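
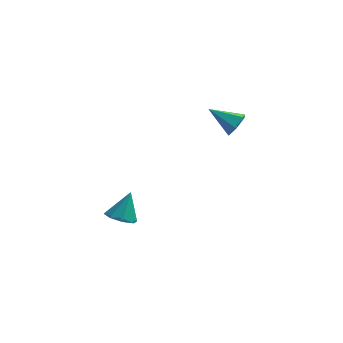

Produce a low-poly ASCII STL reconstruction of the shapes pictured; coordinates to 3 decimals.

solid 
facet normal 0.847 -0.145 -0.512
outer loop
vertex -0.201 1.173 1.001
vertex -0.478 1.252 0.52
vertex -0.244 1.687 0.784
endloop
endfacet
facet normal 0.174 0.395 0.902
outer loop
vertex -0.201 1.173 1.001
vertex -0.244 1.687 0.784
vertex -1.502 1.428 1.14
endloop
endfacet
facet normal 0.847 -0.145 -0.511
outer loop
vertex -0.244 1.687 0.784
vertex -0.478 1.252 0.52
vertex -0.52 1.767 0.304
endloop
endfacet
facet normal -0.131 0.963 0.236
outer loop
vertex -0.244 1.687 0.784
vertex -0.52 1.767 0.304
vertex -1.502 1.428 1.14
endloop
endfacet
facet normal 0.847 -0.145 -0.511
outer loop
vertex -0.52 1.767 0.304
vertex -0.478 1.252 0.52
vertex -0.754 1.332 0.04
endloop
endfacet
facet normal -0.621 0.623 -0.476
outer loop
vertex -0.52 1.767 0.304
vertex -0.754 1.332 0.04
vertex -1.502 1.428 1.14
endloop
endfacet
facet normal 0.847 -0.145 -0.511
outer loop
vertex -0.754 1.332 0.04
vertex -0.478 1.252 0.52
vertex -0.711 0.817 0.257
endloop
endfacet
facet normal -0.804 -0.287 -0.521
outer loop
vertex -0.754 1.332 0.04
vertex -0.711 0.817 0.257
vertex -1.502 1.428 1.14
endloop
endfacet
facet normal 0.847 -0.145 -0.511
outer loop
vertex -0.711 0.817 0.257
vertex -0.478 1.252 0.52
vertex -0.435 0.738 0.737
endloop
endfacet
facet normal -0.498 -0.855 0.146
outer loop
vertex -0.711 0.817 0.257
vertex -0.435 0.738 0.737
vertex -1.502 1.428 1.14
endloop
endfacet
facet normal 0.847 -0.145 -0.512
outer loop
vertex -0.435 0.738 0.737
vertex -0.478 1.252 0.52
vertex -0.201 1.173 1.001
endloop
endfacet
facet normal -0.009 -0.515 0.857
outer loop
vertex -0.435 0.738 0.737
vertex -0.201 1.173 1.001
vertex -1.502 1.428 1.14
endloop
endfacet
facet normal -0.251 -0.452 -0.856
outer loop
vertex -3.572 -3.048 -1.339
vertex -3.85 -3.47 -1.035
vertex -4.006 -2.949 -1.264
endloop
endfacet
facet normal 0.212 0.975 -0.061
outer loop
vertex -3.572 -3.048 -1.339
vertex -4.006 -2.949 -1.264
vertex -3.57 -2.97 -0.085
endloop
endfacet
facet normal -0.252 -0.452 -0.856
outer loop
vertex -4.006 -2.949 -1.264
vertex -3.85 -3.47 -1.035
vertex -4.349 -3.156 -1.054
endloop
endfacet
facet normal -0.428 0.887 0.174
outer loop
vertex -4.006 -2.949 -1.264
vertex -4.349 -3.156 -1.054
vertex -3.57 -2.97 -0.085
endloop
endfacet
facet normal -0.252 -0.452 -0.855
outer loop
vertex -4.349 -3.156 -1.054
vertex -3.85 -3.47 -1.035
vertex -4.399 -3.546 -0.833
endloop
endfacet
facet normal -0.751 0.396 0.528
outer loop
vertex -4.349 -3.156 -1.054
vertex -4.399 -3.546 -0.833
vertex -3.57 -2.97 -0.085
endloop
endfacet
facet normal -0.253 -0.449 -0.857
outer loop
vertex -4.399 -3.546 -0.833
vertex -3.85 -3.47 -1.035
vertex -4.128 -3.893 -0.731
endloop
endfacet
facet normal -0.570 -0.211 0.794
outer loop
vertex -4.399 -3.546 -0.833
vertex -4.128 -3.893 -0.731
vertex -3.57 -2.97 -0.085
endloop
endfacet
facet normal -0.252 -0.450 -0.857
outer loop
vertex -4.128 -3.893 -0.731
vertex -3.85 -3.47 -1.035
vertex -3.694 -3.991 -0.807
endloop
endfacet
facet normal 0.012 -0.578 0.816
outer loop
vertex -4.128 -3.893 -0.731
vertex -3.694 -3.991 -0.807
vertex -3.57 -2.97 -0.085
endloop
endfacet
facet normal -0.252 -0.450 -0.857
outer loop
vertex -3.694 -3.991 -0.807
vertex -3.85 -3.47 -1.035
vertex -3.351 -3.785 -1.016
endloop
endfacet
facet normal 0.649 -0.490 0.582
outer loop
vertex -3.694 -3.991 -0.807
vertex -3.351 -3.785 -1.016
vertex -3.57 -2.97 -0.085
endloop
endfacet
facet normal -0.252 -0.451 -0.856
outer loop
vertex -3.351 -3.785 -1.016
vertex -3.85 -3.47 -1.035
vertex -3.301 -3.394 -1.237
endloop
endfacet
facet normal 0.974 0.003 0.226
outer loop
vertex -3.351 -3.785 -1.016
vertex -3.301 -3.394 -1.237
vertex -3.57 -2.97 -0.085
endloop
endfacet
facet normal -0.253 -0.450 -0.856
outer loop
vertex -3.301 -3.394 -1.237
vertex -3.85 -3.47 -1.035
vertex -3.572 -3.048 -1.339
endloop
endfacet
facet normal 0.792 0.609 -0.039
outer loop
vertex -3.301 -3.394 -1.237
vertex -3.572 -3.048 -1.339
vertex -3.57 -2.97 -0.085
endloop
endfacet

endsolid


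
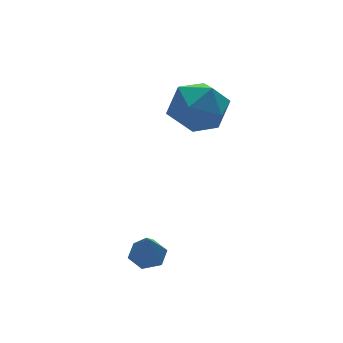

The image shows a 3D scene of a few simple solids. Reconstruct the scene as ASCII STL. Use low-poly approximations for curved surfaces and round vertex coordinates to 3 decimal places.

solid 
facet normal 0.222 0.375 -0.900
outer loop
vertex -1.367 -1.151 -3.076
vertex -1.82 -1.583 -3.368
vertex -2.024 -0.958 -3.158
endloop
endfacet
facet normal 0.112 0.686 0.719
outer loop
vertex -1.367 -1.151 -3.076
vertex -2.024 -0.958 -3.158
vertex -2.16 -2.157 -1.992
endloop
endfacet
facet normal 0.223 0.375 -0.900
outer loop
vertex -2.024 -0.958 -3.158
vertex -1.82 -1.583 -3.368
vertex -2.477 -1.389 -3.45
endloop
endfacet
facet normal -0.752 0.501 0.428
outer loop
vertex -2.024 -0.958 -3.158
vertex -2.477 -1.389 -3.45
vertex -2.16 -2.157 -1.992
endloop
endfacet
facet normal 0.223 0.375 -0.900
outer loop
vertex -2.477 -1.389 -3.45
vertex -1.82 -1.583 -3.368
vertex -2.273 -2.014 -3.66
endloop
endfacet
facet normal -0.946 -0.321 0.037
outer loop
vertex -2.477 -1.389 -3.45
vertex -2.273 -2.014 -3.66
vertex -2.16 -2.157 -1.992
endloop
endfacet
facet normal 0.222 0.376 -0.900
outer loop
vertex -2.273 -2.014 -3.66
vertex -1.82 -1.583 -3.368
vertex -1.615 -2.207 -3.578
endloop
endfacet
facet normal -0.274 -0.960 -0.064
outer loop
vertex -2.273 -2.014 -3.66
vertex -1.615 -2.207 -3.578
vertex -2.16 -2.157 -1.992
endloop
endfacet
facet normal 0.223 0.376 -0.900
outer loop
vertex -1.615 -2.207 -3.578
vertex -1.82 -1.583 -3.368
vertex -1.163 -1.776 -3.286
endloop
endfacet
facet normal 0.591 -0.774 0.227
outer loop
vertex -1.615 -2.207 -3.578
vertex -1.163 -1.776 -3.286
vertex -2.16 -2.157 -1.992
endloop
endfacet
facet normal 0.222 0.375 -0.900
outer loop
vertex -1.163 -1.776 -3.286
vertex -1.82 -1.583 -3.368
vertex -1.367 -1.151 -3.076
endloop
endfacet
facet normal 0.784 0.048 0.618
outer loop
vertex -1.163 -1.776 -3.286
vertex -1.367 -1.151 -3.076
vertex -2.16 -2.157 -1.992
endloop
endfacet
facet normal -0.909 -0.415 -0.037
outer loop
vertex 0.745 1.772 0.974
vertex 1.238 0.737 0.474
vertex 1.138 0.845 1.717
endloop
endfacet
facet normal -0.860 0.043 0.508
outer loop
vertex 0.745 1.772 0.974
vertex 1.138 0.845 1.717
vertex 1.377 2.034 2.022
endloop
endfacet
facet normal -0.688 0.683 0.244
outer loop
vertex 0.745 1.772 0.974
vertex 1.377 2.034 2.022
vertex 1.626 2.661 0.968
endloop
endfacet
facet normal -0.631 0.622 -0.464
outer loop
vertex 0.745 1.772 0.974
vertex 1.626 2.661 0.968
vertex 1.539 1.859 0.011
endloop
endfacet
facet normal -0.768 -0.057 -0.638
outer loop
vertex 0.745 1.772 0.974
vertex 1.539 1.859 0.011
vertex 1.238 0.737 0.474
endloop
endfacet
facet normal -0.325 -0.173 0.930
outer loop
vertex 1.377 2.034 2.022
vertex 1.138 0.845 1.717
vertex 2.261 1.161 2.169
endloop
endfacet
facet normal -0.405 -0.913 0.047
outer loop
vertex 1.138 0.845 1.717
vertex 1.238 0.737 0.474
vertex 2.174 0.359 1.212
endloop
endfacet
facet normal -0.177 -0.335 -0.926
outer loop
vertex 1.238 0.737 0.474
vertex 1.539 1.859 0.011
vertex 2.423 0.986 0.158
endloop
endfacet
facet normal 0.044 0.764 -0.644
outer loop
vertex 1.539 1.859 0.011
vertex 1.626 2.661 0.968
vertex 2.662 2.175 0.463
endloop
endfacet
facet normal -0.047 0.863 0.502
outer loop
vertex 1.626 2.661 0.968
vertex 1.377 2.034 2.022
vertex 2.562 2.283 1.706
endloop
endfacet
facet normal 0.631 -0.622 0.464
outer loop
vertex 3.055 1.248 1.206
vertex 2.261 1.161 2.169
vertex 2.174 0.359 1.212
endloop
endfacet
facet normal 0.688 -0.683 -0.244
outer loop
vertex 3.055 1.248 1.206
vertex 2.174 0.359 1.212
vertex 2.423 0.986 0.158
endloop
endfacet
facet normal 0.860 -0.043 -0.508
outer loop
vertex 3.055 1.248 1.206
vertex 2.423 0.986 0.158
vertex 2.662 2.175 0.463
endloop
endfacet
facet normal 0.909 0.415 0.037
outer loop
vertex 3.055 1.248 1.206
vertex 2.662 2.175 0.463
vertex 2.562 2.283 1.706
endloop
endfacet
facet normal 0.768 0.057 0.638
outer loop
vertex 3.055 1.248 1.206
vertex 2.562 2.283 1.706
vertex 2.261 1.161 2.169
endloop
endfacet
facet normal -0.044 -0.764 0.644
outer loop
vertex 2.174 0.359 1.212
vertex 2.261 1.161 2.169
vertex 1.138 0.845 1.717
endloop
endfacet
facet normal 0.047 -0.863 -0.502
outer loop
vertex 2.423 0.986 0.158
vertex 2.174 0.359 1.212
vertex 1.238 0.737 0.474
endloop
endfacet
facet normal 0.325 0.173 -0.930
outer loop
vertex 2.662 2.175 0.463
vertex 2.423 0.986 0.158
vertex 1.539 1.859 0.011
endloop
endfacet
facet normal 0.405 0.913 -0.047
outer loop
vertex 2.562 2.283 1.706
vertex 2.662 2.175 0.463
vertex 1.626 2.661 0.968
endloop
endfacet
facet normal 0.177 0.335 0.926
outer loop
vertex 2.261 1.161 2.169
vertex 2.562 2.283 1.706
vertex 1.377 2.034 2.022
endloop
endfacet

endsolid


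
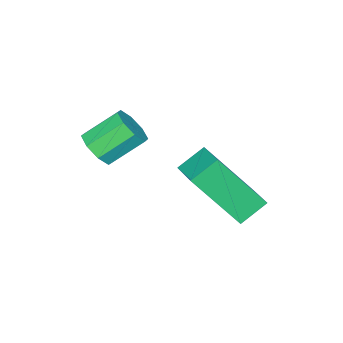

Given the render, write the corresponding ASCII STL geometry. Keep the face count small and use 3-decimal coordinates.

solid 
facet normal -0.314 0.535 -0.784
outer loop
vertex -1.078 1.933 -3.81
vertex -0.481 2.75 -3.492
vertex -0.398 1.624 -4.293
endloop
endfacet
facet normal -0.563 -0.770 -0.300
outer loop
vertex 0.221 0.57 -2.748
vertex -1.078 1.933 -3.81
vertex -0.398 1.624 -4.293
endloop
endfacet
facet normal -0.314 0.535 -0.784
outer loop
vertex -0.398 1.624 -4.293
vertex -0.481 2.75 -3.492
vertex 0.2 2.44 -3.976
endloop
endfacet
facet normal 0.764 -0.348 -0.544
outer loop
vertex 0.2 2.44 -3.976
vertex 0.221 0.57 -2.748
vertex -0.398 1.624 -4.293
endloop
endfacet
facet normal -0.764 0.347 0.543
outer loop
vertex -1.078 1.933 -3.81
vertex 0.138 1.696 -1.947
vertex -0.481 2.75 -3.492
endloop
endfacet
facet normal -0.563 -0.770 -0.299
outer loop
vertex -0.46 0.88 -2.264
vertex -1.078 1.933 -3.81
vertex 0.221 0.57 -2.748
endloop
endfacet
facet normal -0.764 0.349 0.543
outer loop
vertex -0.46 0.88 -2.264
vertex 0.138 1.696 -1.947
vertex -1.078 1.933 -3.81
endloop
endfacet
facet normal 0.563 0.770 0.300
outer loop
vertex -0.481 2.75 -3.492
vertex 0.138 1.696 -1.947
vertex 0.2 2.44 -3.976
endloop
endfacet
facet normal 0.765 -0.348 -0.542
outer loop
vertex 0.818 1.387 -2.43
vertex 0.221 0.57 -2.748
vertex 0.2 2.44 -3.976
endloop
endfacet
facet normal 0.563 0.770 0.300
outer loop
vertex 0.2 2.44 -3.976
vertex 0.138 1.696 -1.947
vertex 0.818 1.387 -2.43
endloop
endfacet
facet normal 0.314 -0.535 0.784
outer loop
vertex 0.818 1.387 -2.43
vertex -0.46 0.88 -2.264
vertex 0.221 0.57 -2.748
endloop
endfacet
facet normal 0.314 -0.535 0.784
outer loop
vertex 0.138 1.696 -1.947
vertex -0.46 0.88 -2.264
vertex 0.818 1.387 -2.43
endloop
endfacet
facet normal 0.616 -0.506 -0.604
outer loop
vertex 2.049 -0.768 -1.364
vertex 1.628 -0.805 -1.762
vertex 2.052 -0.426 -1.647
endloop
endfacet
facet normal 0.788 0.389 0.478
outer loop
vertex 2.049 -0.768 -1.364
vertex 2.052 -0.426 -1.647
vertex 1.353 -0.198 -0.681
endloop
endfacet
facet normal 0.788 0.388 0.479
outer loop
vertex 1.353 -0.198 -0.681
vertex 2.052 -0.426 -1.647
vertex 1.356 0.144 -0.963
endloop
endfacet
facet normal -0.615 0.505 0.606
outer loop
vertex 1.353 -0.198 -0.681
vertex 1.356 0.144 -0.963
vertex 0.932 -0.235 -1.078
endloop
endfacet
facet normal 0.615 -0.505 -0.606
outer loop
vertex 2.052 -0.426 -1.647
vertex 1.628 -0.805 -1.762
vertex 1.806 -0.306 -1.997
endloop
endfacet
facet normal 0.561 0.820 -0.113
outer loop
vertex 2.052 -0.426 -1.647
vertex 1.806 -0.306 -1.997
vertex 1.356 0.144 -0.963
endloop
endfacet
facet normal 0.563 0.819 -0.111
outer loop
vertex 1.356 0.144 -0.963
vertex 1.806 -0.306 -1.997
vertex 1.111 0.265 -1.313
endloop
endfacet
facet normal -0.615 0.505 0.605
outer loop
vertex 1.356 0.144 -0.963
vertex 1.111 0.265 -1.313
vertex 0.932 -0.235 -1.078
endloop
endfacet
facet normal 0.615 -0.505 -0.606
outer loop
vertex 1.806 -0.306 -1.997
vertex 1.628 -0.805 -1.762
vertex 1.456 -0.478 -2.209
endloop
endfacet
facet normal 0.007 0.771 -0.637
outer loop
vertex 1.806 -0.306 -1.997
vertex 1.456 -0.478 -2.209
vertex 1.111 0.265 -1.313
endloop
endfacet
facet normal 0.005 0.771 -0.637
outer loop
vertex 1.111 0.265 -1.313
vertex 1.456 -0.478 -2.209
vertex 0.761 0.092 -1.525
endloop
endfacet
facet normal -0.616 0.505 0.605
outer loop
vertex 1.111 0.265 -1.313
vertex 0.761 0.092 -1.525
vertex 0.932 -0.235 -1.078
endloop
endfacet
facet normal 0.616 -0.504 -0.606
outer loop
vertex 1.456 -0.478 -2.209
vertex 1.628 -0.805 -1.762
vertex 1.207 -0.842 -2.159
endloop
endfacet
facet normal -0.553 0.270 -0.788
outer loop
vertex 1.456 -0.478 -2.209
vertex 1.207 -0.842 -2.159
vertex 0.761 0.092 -1.525
endloop
endfacet
facet normal -0.551 0.272 -0.789
outer loop
vertex 0.761 0.092 -1.525
vertex 1.207 -0.842 -2.159
vertex 0.511 -0.272 -1.476
endloop
endfacet
facet normal -0.616 0.505 0.605
outer loop
vertex 0.761 0.092 -1.525
vertex 0.511 -0.272 -1.476
vertex 0.932 -0.235 -1.078
endloop
endfacet
facet normal 0.615 -0.505 -0.606
outer loop
vertex 1.207 -0.842 -2.159
vertex 1.628 -0.805 -1.762
vertex 1.204 -1.184 -1.877
endloop
endfacet
facet normal -0.788 -0.388 -0.479
outer loop
vertex 1.207 -0.842 -2.159
vertex 1.204 -1.184 -1.877
vertex 0.511 -0.272 -1.476
endloop
endfacet
facet normal -0.788 -0.389 -0.478
outer loop
vertex 0.511 -0.272 -1.476
vertex 1.204 -1.184 -1.877
vertex 0.508 -0.614 -1.193
endloop
endfacet
facet normal -0.616 0.506 0.604
outer loop
vertex 0.511 -0.272 -1.476
vertex 0.508 -0.614 -1.193
vertex 0.932 -0.235 -1.078
endloop
endfacet
facet normal 0.615 -0.505 -0.605
outer loop
vertex 1.204 -1.184 -1.877
vertex 1.628 -0.805 -1.762
vertex 1.449 -1.305 -1.527
endloop
endfacet
facet normal -0.562 -0.819 0.110
outer loop
vertex 1.204 -1.184 -1.877
vertex 1.449 -1.305 -1.527
vertex 0.508 -0.614 -1.193
endloop
endfacet
facet normal -0.562 -0.820 0.114
outer loop
vertex 0.508 -0.614 -1.193
vertex 1.449 -1.305 -1.527
vertex 0.754 -0.734 -0.843
endloop
endfacet
facet normal -0.615 0.505 0.606
outer loop
vertex 0.508 -0.614 -1.193
vertex 0.754 -0.734 -0.843
vertex 0.932 -0.235 -1.078
endloop
endfacet
facet normal 0.616 -0.505 -0.605
outer loop
vertex 1.449 -1.305 -1.527
vertex 1.628 -0.805 -1.762
vertex 1.799 -1.132 -1.315
endloop
endfacet
facet normal -0.005 -0.770 0.638
outer loop
vertex 1.449 -1.305 -1.527
vertex 1.799 -1.132 -1.315
vertex 0.754 -0.734 -0.843
endloop
endfacet
facet normal -0.006 -0.771 0.636
outer loop
vertex 0.754 -0.734 -0.843
vertex 1.799 -1.132 -1.315
vertex 1.104 -0.562 -0.631
endloop
endfacet
facet normal -0.615 0.505 0.606
outer loop
vertex 0.754 -0.734 -0.843
vertex 1.104 -0.562 -0.631
vertex 0.932 -0.235 -1.078
endloop
endfacet
facet normal 0.616 -0.505 -0.605
outer loop
vertex 1.799 -1.132 -1.315
vertex 1.628 -0.805 -1.762
vertex 2.049 -0.768 -1.364
endloop
endfacet
facet normal 0.552 -0.273 0.788
outer loop
vertex 1.799 -1.132 -1.315
vertex 2.049 -0.768 -1.364
vertex 1.104 -0.562 -0.631
endloop
endfacet
facet normal 0.553 -0.270 0.788
outer loop
vertex 1.104 -0.562 -0.631
vertex 2.049 -0.768 -1.364
vertex 1.353 -0.198 -0.681
endloop
endfacet
facet normal -0.616 0.504 0.606
outer loop
vertex 1.104 -0.562 -0.631
vertex 1.353 -0.198 -0.681
vertex 0.932 -0.235 -1.078
endloop
endfacet

endsolid


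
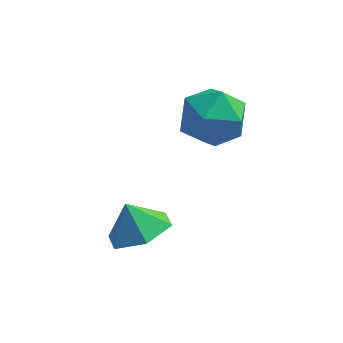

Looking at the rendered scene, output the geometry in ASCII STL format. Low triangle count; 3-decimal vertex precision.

solid 
facet normal 0.415 -0.286 -0.864
outer loop
vertex -0.166 0.558 -0.936
vertex -0.802 -0.277 -0.965
vertex -1.101 0.627 -1.408
endloop
endfacet
facet normal -0.122 0.919 0.375
outer loop
vertex -0.166 0.558 -0.936
vertex -1.101 0.627 -1.408
vertex -1.258 0.037 -0.015
endloop
endfacet
facet normal 0.415 -0.286 -0.864
outer loop
vertex -1.101 0.627 -1.408
vertex -0.802 -0.277 -0.965
vertex -1.737 -0.208 -1.437
endloop
endfacet
facet normal -0.788 0.594 0.163
outer loop
vertex -1.101 0.627 -1.408
vertex -1.737 -0.208 -1.437
vertex -1.258 0.037 -0.015
endloop
endfacet
facet normal 0.415 -0.285 -0.864
outer loop
vertex -1.737 -0.208 -1.437
vertex -0.802 -0.277 -0.965
vertex -1.438 -1.112 -0.995
endloop
endfacet
facet normal -0.930 -0.142 0.338
outer loop
vertex -1.737 -0.208 -1.437
vertex -1.438 -1.112 -0.995
vertex -1.258 0.037 -0.015
endloop
endfacet
facet normal 0.415 -0.285 -0.864
outer loop
vertex -1.438 -1.112 -0.995
vertex -0.802 -0.277 -0.965
vertex -0.502 -1.181 -0.523
endloop
endfacet
facet normal -0.407 -0.555 0.726
outer loop
vertex -1.438 -1.112 -0.995
vertex -0.502 -1.181 -0.523
vertex -1.258 0.037 -0.015
endloop
endfacet
facet normal 0.415 -0.285 -0.864
outer loop
vertex -0.502 -1.181 -0.523
vertex -0.802 -0.277 -0.965
vertex 0.134 -0.346 -0.493
endloop
endfacet
facet normal 0.259 -0.231 0.938
outer loop
vertex -0.502 -1.181 -0.523
vertex 0.134 -0.346 -0.493
vertex -1.258 0.037 -0.015
endloop
endfacet
facet normal 0.415 -0.286 -0.864
outer loop
vertex 0.134 -0.346 -0.493
vertex -0.802 -0.277 -0.965
vertex -0.166 0.558 -0.936
endloop
endfacet
facet normal 0.401 0.507 0.763
outer loop
vertex 0.134 -0.346 -0.493
vertex -0.166 0.558 -0.936
vertex -1.258 0.037 -0.015
endloop
endfacet
facet normal -0.289 0.533 0.795
outer loop
vertex 0.912 3.072 2.697
vertex 0.226 2.225 3.016
vertex 1.3 2.256 3.385
endloop
endfacet
facet normal 0.382 0.695 0.609
outer loop
vertex 0.912 3.072 2.697
vertex 1.3 2.256 3.385
vertex 1.951 2.641 2.537
endloop
endfacet
facet normal 0.374 0.925 -0.066
outer loop
vertex 0.912 3.072 2.697
vertex 1.951 2.641 2.537
vertex 1.279 2.849 1.646
endloop
endfacet
facet normal -0.301 0.906 -0.297
outer loop
vertex 0.912 3.072 2.697
vertex 1.279 2.849 1.646
vertex 0.213 2.592 1.942
endloop
endfacet
facet normal -0.710 0.664 0.235
outer loop
vertex 0.912 3.072 2.697
vertex 0.213 2.592 1.942
vertex 0.226 2.225 3.016
endloop
endfacet
facet normal 0.768 0.095 0.633
outer loop
vertex 1.951 2.641 2.537
vertex 1.3 2.256 3.385
vertex 1.907 1.528 2.758
endloop
endfacet
facet normal -0.316 -0.167 0.934
outer loop
vertex 1.3 2.256 3.385
vertex 0.226 2.225 3.016
vertex 0.841 1.271 3.054
endloop
endfacet
facet normal -0.999 0.045 0.027
outer loop
vertex 0.226 2.225 3.016
vertex 0.213 2.592 1.942
vertex 0.169 1.479 2.163
endloop
endfacet
facet normal -0.337 0.437 -0.834
outer loop
vertex 0.213 2.592 1.942
vertex 1.279 2.849 1.646
vertex 0.82 1.864 1.315
endloop
endfacet
facet normal 0.755 0.468 -0.460
outer loop
vertex 1.279 2.849 1.646
vertex 1.951 2.641 2.537
vertex 1.894 1.895 1.684
endloop
endfacet
facet normal 0.301 -0.906 0.297
outer loop
vertex 1.208 1.048 2.003
vertex 1.907 1.528 2.758
vertex 0.841 1.271 3.054
endloop
endfacet
facet normal -0.374 -0.925 0.066
outer loop
vertex 1.208 1.048 2.003
vertex 0.841 1.271 3.054
vertex 0.169 1.479 2.163
endloop
endfacet
facet normal -0.382 -0.695 -0.609
outer loop
vertex 1.208 1.048 2.003
vertex 0.169 1.479 2.163
vertex 0.82 1.864 1.315
endloop
endfacet
facet normal 0.289 -0.533 -0.795
outer loop
vertex 1.208 1.048 2.003
vertex 0.82 1.864 1.315
vertex 1.894 1.895 1.684
endloop
endfacet
facet normal 0.710 -0.664 -0.235
outer loop
vertex 1.208 1.048 2.003
vertex 1.894 1.895 1.684
vertex 1.907 1.528 2.758
endloop
endfacet
facet normal 0.337 -0.437 0.834
outer loop
vertex 0.841 1.271 3.054
vertex 1.907 1.528 2.758
vertex 1.3 2.256 3.385
endloop
endfacet
facet normal -0.755 -0.468 0.460
outer loop
vertex 0.169 1.479 2.163
vertex 0.841 1.271 3.054
vertex 0.226 2.225 3.016
endloop
endfacet
facet normal -0.768 -0.095 -0.633
outer loop
vertex 0.82 1.864 1.315
vertex 0.169 1.479 2.163
vertex 0.213 2.592 1.942
endloop
endfacet
facet normal 0.316 0.167 -0.934
outer loop
vertex 1.894 1.895 1.684
vertex 0.82 1.864 1.315
vertex 1.279 2.849 1.646
endloop
endfacet
facet normal 0.999 -0.045 -0.027
outer loop
vertex 1.907 1.528 2.758
vertex 1.894 1.895 1.684
vertex 1.951 2.641 2.537
endloop
endfacet

endsolid


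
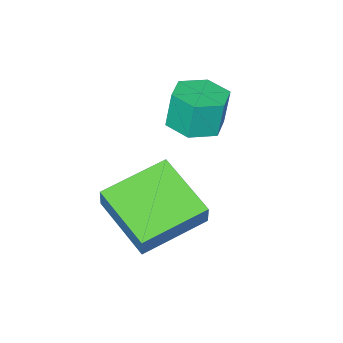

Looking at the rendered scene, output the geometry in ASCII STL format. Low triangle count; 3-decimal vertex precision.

solid 
facet normal -0.960 0.158 0.233
outer loop
vertex -1.477 0.553 -1.956
vertex -1.343 2.528 -2.744
vertex -1.751 0.213 -2.856
endloop
endfacet
facet normal -0.063 -0.927 0.370
outer loop
vertex 0.323 -0.128 -3.356
vertex -1.477 0.553 -1.956
vertex -1.751 0.213 -2.856
endloop
endfacet
facet normal -0.960 0.158 0.232
outer loop
vertex -1.751 0.213 -2.856
vertex -1.343 2.528 -2.744
vertex -1.616 2.188 -3.643
endloop
endfacet
facet normal -0.273 -0.340 -0.900
outer loop
vertex -1.616 2.188 -3.643
vertex 0.323 -0.128 -3.356
vertex -1.751 0.213 -2.856
endloop
endfacet
facet normal 0.273 0.340 0.900
outer loop
vertex -1.477 0.553 -1.956
vertex 0.731 2.187 -3.244
vertex -1.343 2.528 -2.744
endloop
endfacet
facet normal -0.063 -0.927 0.370
outer loop
vertex 0.596 0.212 -2.457
vertex -1.477 0.553 -1.956
vertex 0.323 -0.128 -3.356
endloop
endfacet
facet normal 0.273 0.340 0.900
outer loop
vertex 0.596 0.212 -2.457
vertex 0.731 2.187 -3.244
vertex -1.477 0.553 -1.956
endloop
endfacet
facet normal 0.063 0.927 -0.370
outer loop
vertex -1.343 2.528 -2.744
vertex 0.731 2.187 -3.244
vertex -1.616 2.188 -3.643
endloop
endfacet
facet normal -0.273 -0.340 -0.900
outer loop
vertex 0.457 1.847 -4.144
vertex 0.323 -0.128 -3.356
vertex -1.616 2.188 -3.643
endloop
endfacet
facet normal 0.063 0.927 -0.369
outer loop
vertex -1.616 2.188 -3.643
vertex 0.731 2.187 -3.244
vertex 0.457 1.847 -4.144
endloop
endfacet
facet normal 0.960 -0.158 -0.232
outer loop
vertex 0.457 1.847 -4.144
vertex 0.596 0.212 -2.457
vertex 0.323 -0.128 -3.356
endloop
endfacet
facet normal 0.960 -0.158 -0.232
outer loop
vertex 0.731 2.187 -3.244
vertex 0.596 0.212 -2.457
vertex 0.457 1.847 -4.144
endloop
endfacet
facet normal 0.135 -0.050 -0.990
outer loop
vertex -1.704 0.261 -0.765
vertex -2.486 0.599 -0.889
vertex -1.8 1.114 -0.821
endloop
endfacet
facet normal 0.985 0.119 0.129
outer loop
vertex -1.704 0.261 -0.765
vertex -1.8 1.114 -0.821
vertex -1.873 0.323 0.472
endloop
endfacet
facet normal 0.985 0.119 0.129
outer loop
vertex -1.873 0.323 0.472
vertex -1.8 1.114 -0.821
vertex -1.969 1.176 0.416
endloop
endfacet
facet normal -0.134 0.050 0.990
outer loop
vertex -1.873 0.323 0.472
vertex -1.969 1.176 0.416
vertex -2.654 0.661 0.349
endloop
endfacet
facet normal 0.135 -0.049 -0.990
outer loop
vertex -1.8 1.114 -0.821
vertex -2.486 0.599 -0.889
vertex -2.582 1.452 -0.944
endloop
endfacet
facet normal 0.396 0.918 0.008
outer loop
vertex -1.8 1.114 -0.821
vertex -2.582 1.452 -0.944
vertex -1.969 1.176 0.416
endloop
endfacet
facet normal 0.396 0.918 0.008
outer loop
vertex -1.969 1.176 0.416
vertex -2.582 1.452 -0.944
vertex -2.75 1.514 0.293
endloop
endfacet
facet normal -0.134 0.050 0.990
outer loop
vertex -1.969 1.176 0.416
vertex -2.75 1.514 0.293
vertex -2.654 0.661 0.349
endloop
endfacet
facet normal 0.135 -0.049 -0.990
outer loop
vertex -2.582 1.452 -0.944
vertex -2.486 0.599 -0.889
vertex -3.267 0.937 -1.012
endloop
endfacet
facet normal -0.589 0.799 -0.120
outer loop
vertex -2.582 1.452 -0.944
vertex -3.267 0.937 -1.012
vertex -2.75 1.514 0.293
endloop
endfacet
facet normal -0.588 0.800 -0.120
outer loop
vertex -2.75 1.514 0.293
vertex -3.267 0.937 -1.012
vertex -3.436 0.999 0.225
endloop
endfacet
facet normal -0.135 0.050 0.990
outer loop
vertex -2.75 1.514 0.293
vertex -3.436 0.999 0.225
vertex -2.654 0.661 0.349
endloop
endfacet
facet normal 0.134 -0.050 -0.990
outer loop
vertex -3.267 0.937 -1.012
vertex -2.486 0.599 -0.889
vertex -3.171 0.084 -0.956
endloop
endfacet
facet normal -0.985 -0.119 -0.129
outer loop
vertex -3.267 0.937 -1.012
vertex -3.171 0.084 -0.956
vertex -3.436 0.999 0.225
endloop
endfacet
facet normal -0.985 -0.119 -0.129
outer loop
vertex -3.436 0.999 0.225
vertex -3.171 0.084 -0.956
vertex -3.34 0.146 0.281
endloop
endfacet
facet normal -0.135 0.050 0.990
outer loop
vertex -3.436 0.999 0.225
vertex -3.34 0.146 0.281
vertex -2.654 0.661 0.349
endloop
endfacet
facet normal 0.134 -0.050 -0.990
outer loop
vertex -3.171 0.084 -0.956
vertex -2.486 0.599 -0.889
vertex -2.39 -0.254 -0.833
endloop
endfacet
facet normal -0.396 -0.918 -0.008
outer loop
vertex -3.171 0.084 -0.956
vertex -2.39 -0.254 -0.833
vertex -3.34 0.146 0.281
endloop
endfacet
facet normal -0.396 -0.918 -0.008
outer loop
vertex -3.34 0.146 0.281
vertex -2.39 -0.254 -0.833
vertex -2.558 -0.192 0.404
endloop
endfacet
facet normal -0.135 0.049 0.990
outer loop
vertex -3.34 0.146 0.281
vertex -2.558 -0.192 0.404
vertex -2.654 0.661 0.349
endloop
endfacet
facet normal 0.135 -0.050 -0.990
outer loop
vertex -2.39 -0.254 -0.833
vertex -2.486 0.599 -0.889
vertex -1.704 0.261 -0.765
endloop
endfacet
facet normal 0.588 -0.800 0.120
outer loop
vertex -2.39 -0.254 -0.833
vertex -1.704 0.261 -0.765
vertex -2.558 -0.192 0.404
endloop
endfacet
facet normal 0.589 -0.799 0.121
outer loop
vertex -2.558 -0.192 0.404
vertex -1.704 0.261 -0.765
vertex -1.873 0.323 0.472
endloop
endfacet
facet normal -0.135 0.049 0.990
outer loop
vertex -2.558 -0.192 0.404
vertex -1.873 0.323 0.472
vertex -2.654 0.661 0.349
endloop
endfacet

endsolid


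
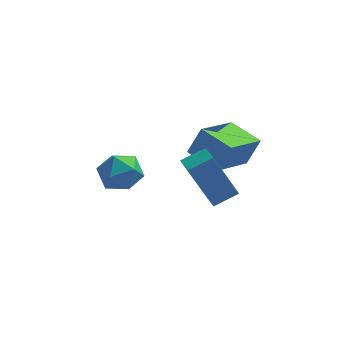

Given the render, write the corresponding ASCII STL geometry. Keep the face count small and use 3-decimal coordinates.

solid 
facet normal -0.838 -0.378 -0.394
outer loop
vertex 0.13 -4.356 3.969
vertex -0.196 -3.284 3.633
vertex 1.079 -4.621 2.206
endloop
endfacet
facet normal 0.279 -0.916 0.288
outer loop
vertex 1.976 -4.216 2.627
vertex 0.13 -4.356 3.969
vertex 1.079 -4.621 2.206
endloop
endfacet
facet normal -0.838 -0.378 -0.394
outer loop
vertex 1.079 -4.621 2.206
vertex -0.196 -3.284 3.633
vertex 0.753 -3.548 1.869
endloop
endfacet
facet normal 0.469 -0.132 -0.873
outer loop
vertex 0.753 -3.548 1.869
vertex 1.976 -4.216 2.627
vertex 1.079 -4.621 2.206
endloop
endfacet
facet normal -0.469 0.131 0.873
outer loop
vertex 0.13 -4.356 3.969
vertex 0.701 -2.879 4.054
vertex -0.196 -3.284 3.633
endloop
endfacet
facet normal 0.278 -0.917 0.287
outer loop
vertex 1.027 -3.952 4.391
vertex 0.13 -4.356 3.969
vertex 1.976 -4.216 2.627
endloop
endfacet
facet normal -0.470 0.131 0.873
outer loop
vertex 1.027 -3.952 4.391
vertex 0.701 -2.879 4.054
vertex 0.13 -4.356 3.969
endloop
endfacet
facet normal -0.279 0.916 -0.287
outer loop
vertex -0.196 -3.284 3.633
vertex 0.701 -2.879 4.054
vertex 0.753 -3.548 1.869
endloop
endfacet
facet normal 0.470 -0.131 -0.873
outer loop
vertex 1.65 -3.144 2.291
vertex 1.976 -4.216 2.627
vertex 0.753 -3.548 1.869
endloop
endfacet
facet normal -0.278 0.917 -0.287
outer loop
vertex 0.753 -3.548 1.869
vertex 0.701 -2.879 4.054
vertex 1.65 -3.144 2.291
endloop
endfacet
facet normal 0.838 0.378 0.394
outer loop
vertex 1.65 -3.144 2.291
vertex 1.027 -3.952 4.391
vertex 1.976 -4.216 2.627
endloop
endfacet
facet normal 0.838 0.378 0.394
outer loop
vertex 0.701 -2.879 4.054
vertex 1.027 -3.952 4.391
vertex 1.65 -3.144 2.291
endloop
endfacet
facet normal -0.763 0.615 0.200
outer loop
vertex 0.453 -0.292 3.069
vertex 1.564 1.37 2.198
vertex -0.064 -0.556 1.906
endloop
endfacet
facet normal -0.509 -0.762 0.399
outer loop
vertex 1.096 -1.49 1.602
vertex 0.453 -0.292 3.069
vertex -0.064 -0.556 1.906
endloop
endfacet
facet normal -0.763 0.615 0.200
outer loop
vertex -0.064 -0.556 1.906
vertex 1.564 1.37 2.198
vertex 1.047 1.106 1.035
endloop
endfacet
facet normal -0.398 -0.203 -0.895
outer loop
vertex 1.047 1.106 1.035
vertex 1.096 -1.49 1.602
vertex -0.064 -0.556 1.906
endloop
endfacet
facet normal 0.398 0.203 0.895
outer loop
vertex 0.453 -0.292 3.069
vertex 2.724 0.436 1.894
vertex 1.564 1.37 2.198
endloop
endfacet
facet normal -0.509 -0.762 0.399
outer loop
vertex 1.613 -1.226 2.765
vertex 0.453 -0.292 3.069
vertex 1.096 -1.49 1.602
endloop
endfacet
facet normal 0.398 0.203 0.895
outer loop
vertex 1.613 -1.226 2.765
vertex 2.724 0.436 1.894
vertex 0.453 -0.292 3.069
endloop
endfacet
facet normal 0.509 0.762 -0.399
outer loop
vertex 1.564 1.37 2.198
vertex 2.724 0.436 1.894
vertex 1.047 1.106 1.035
endloop
endfacet
facet normal -0.398 -0.203 -0.895
outer loop
vertex 2.207 0.172 0.731
vertex 1.096 -1.49 1.602
vertex 1.047 1.106 1.035
endloop
endfacet
facet normal 0.509 0.762 -0.399
outer loop
vertex 1.047 1.106 1.035
vertex 2.724 0.436 1.894
vertex 2.207 0.172 0.731
endloop
endfacet
facet normal 0.763 -0.615 -0.200
outer loop
vertex 2.207 0.172 0.731
vertex 1.613 -1.226 2.765
vertex 1.096 -1.49 1.602
endloop
endfacet
facet normal 0.763 -0.615 -0.200
outer loop
vertex 2.724 0.436 1.894
vertex 1.613 -1.226 2.765
vertex 2.207 0.172 0.731
endloop
endfacet
facet normal 0.402 0.038 0.915
outer loop
vertex -2.122 0.315 0.852
vertex -2.895 -0.206 1.213
vertex -2.084 -0.683 0.877
endloop
endfacet
facet normal 0.910 0.045 0.413
outer loop
vertex -2.122 0.315 0.852
vertex -2.084 -0.683 0.877
vertex -1.745 -0.189 0.077
endloop
endfacet
facet normal 0.793 0.609 -0.010
outer loop
vertex -2.122 0.315 0.852
vertex -1.745 -0.189 0.077
vertex -2.346 0.592 -0.081
endloop
endfacet
facet normal 0.214 0.949 0.230
outer loop
vertex -2.122 0.315 0.852
vertex -2.346 0.592 -0.081
vertex -3.057 0.582 0.621
endloop
endfacet
facet normal -0.028 0.597 0.802
outer loop
vertex -2.122 0.315 0.852
vertex -3.057 0.582 0.621
vertex -2.895 -0.206 1.213
endloop
endfacet
facet normal 0.839 -0.544 0.019
outer loop
vertex -1.745 -0.189 0.077
vertex -2.084 -0.683 0.877
vertex -2.283 -1.022 -0.041
endloop
endfacet
facet normal 0.016 -0.557 0.830
outer loop
vertex -2.084 -0.683 0.877
vertex -2.895 -0.206 1.213
vertex -2.994 -1.032 0.661
endloop
endfacet
facet normal -0.679 0.347 0.647
outer loop
vertex -2.895 -0.206 1.213
vertex -3.057 0.582 0.621
vertex -3.595 -0.251 0.503
endloop
endfacet
facet normal -0.286 0.917 -0.277
outer loop
vertex -3.057 0.582 0.621
vertex -2.346 0.592 -0.081
vertex -3.256 0.243 -0.297
endloop
endfacet
facet normal 0.651 0.366 -0.665
outer loop
vertex -2.346 0.592 -0.081
vertex -1.745 -0.189 0.077
vertex -2.445 -0.234 -0.633
endloop
endfacet
facet normal -0.214 -0.949 -0.230
outer loop
vertex -3.218 -0.755 -0.272
vertex -2.283 -1.022 -0.041
vertex -2.994 -1.032 0.661
endloop
endfacet
facet normal -0.793 -0.609 0.010
outer loop
vertex -3.218 -0.755 -0.272
vertex -2.994 -1.032 0.661
vertex -3.595 -0.251 0.503
endloop
endfacet
facet normal -0.910 -0.045 -0.413
outer loop
vertex -3.218 -0.755 -0.272
vertex -3.595 -0.251 0.503
vertex -3.256 0.243 -0.297
endloop
endfacet
facet normal -0.402 -0.038 -0.915
outer loop
vertex -3.218 -0.755 -0.272
vertex -3.256 0.243 -0.297
vertex -2.445 -0.234 -0.633
endloop
endfacet
facet normal 0.028 -0.597 -0.802
outer loop
vertex -3.218 -0.755 -0.272
vertex -2.445 -0.234 -0.633
vertex -2.283 -1.022 -0.041
endloop
endfacet
facet normal 0.286 -0.917 0.277
outer loop
vertex -2.994 -1.032 0.661
vertex -2.283 -1.022 -0.041
vertex -2.084 -0.683 0.877
endloop
endfacet
facet normal -0.651 -0.366 0.665
outer loop
vertex -3.595 -0.251 0.503
vertex -2.994 -1.032 0.661
vertex -2.895 -0.206 1.213
endloop
endfacet
facet normal -0.839 0.544 -0.019
outer loop
vertex -3.256 0.243 -0.297
vertex -3.595 -0.251 0.503
vertex -3.057 0.582 0.621
endloop
endfacet
facet normal -0.016 0.557 -0.830
outer loop
vertex -2.445 -0.234 -0.633
vertex -3.256 0.243 -0.297
vertex -2.346 0.592 -0.081
endloop
endfacet
facet normal 0.679 -0.347 -0.647
outer loop
vertex -2.283 -1.022 -0.041
vertex -2.445 -0.234 -0.633
vertex -1.745 -0.189 0.077
endloop
endfacet

endsolid


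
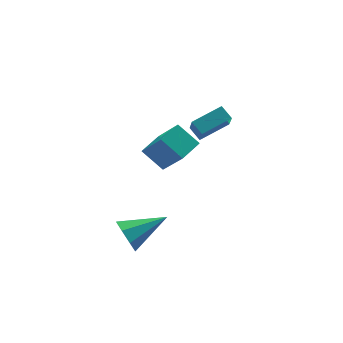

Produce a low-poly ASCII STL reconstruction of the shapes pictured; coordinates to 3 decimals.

solid 
facet normal -0.943 -0.197 -0.270
outer loop
vertex 2.783 -0.092 2.812
vertex 2.936 0.628 1.753
vertex 3.039 -0.753 2.399
endloop
endfacet
facet normal -0.119 -0.559 0.821
outer loop
vertex 4.604 -0.428 2.847
vertex 2.783 -0.092 2.812
vertex 3.039 -0.753 2.399
endloop
endfacet
facet normal -0.943 -0.197 -0.270
outer loop
vertex 3.039 -0.753 2.399
vertex 2.936 0.628 1.753
vertex 3.192 -0.033 1.34
endloop
endfacet
facet normal 0.311 -0.806 -0.503
outer loop
vertex 3.192 -0.033 1.34
vertex 4.604 -0.428 2.847
vertex 3.039 -0.753 2.399
endloop
endfacet
facet normal -0.311 0.806 0.503
outer loop
vertex 2.783 -0.092 2.812
vertex 4.501 0.953 2.201
vertex 2.936 0.628 1.753
endloop
endfacet
facet normal -0.119 -0.559 0.821
outer loop
vertex 4.348 0.233 3.26
vertex 2.783 -0.092 2.812
vertex 4.604 -0.428 2.847
endloop
endfacet
facet normal -0.311 0.806 0.503
outer loop
vertex 4.348 0.233 3.26
vertex 4.501 0.953 2.201
vertex 2.783 -0.092 2.812
endloop
endfacet
facet normal 0.119 0.559 -0.821
outer loop
vertex 2.936 0.628 1.753
vertex 4.501 0.953 2.201
vertex 3.192 -0.033 1.34
endloop
endfacet
facet normal 0.311 -0.806 -0.503
outer loop
vertex 4.757 0.292 1.788
vertex 4.604 -0.428 2.847
vertex 3.192 -0.033 1.34
endloop
endfacet
facet normal 0.119 0.559 -0.821
outer loop
vertex 3.192 -0.033 1.34
vertex 4.501 0.953 2.201
vertex 4.757 0.292 1.788
endloop
endfacet
facet normal 0.943 0.197 0.270
outer loop
vertex 4.757 0.292 1.788
vertex 4.348 0.233 3.26
vertex 4.604 -0.428 2.847
endloop
endfacet
facet normal 0.943 0.197 0.270
outer loop
vertex 4.501 0.953 2.201
vertex 4.348 0.233 3.26
vertex 4.757 0.292 1.788
endloop
endfacet
facet normal -0.822 -0.547 -0.160
outer loop
vertex 1.036 -3.837 3.8
vertex 0.321 -3.003 4.618
vertex 0.541 -2.596 2.103
endloop
endfacet
facet normal 0.523 -0.608 -0.597
outer loop
vertex 1.559 -1.917 2.302
vertex 1.036 -3.837 3.8
vertex 0.541 -2.596 2.103
endloop
endfacet
facet normal -0.821 -0.548 -0.160
outer loop
vertex 0.541 -2.596 2.103
vertex 0.321 -3.003 4.618
vertex -0.175 -1.762 2.921
endloop
endfacet
facet normal -0.229 0.574 -0.786
outer loop
vertex -0.175 -1.762 2.921
vertex 1.559 -1.917 2.302
vertex 0.541 -2.596 2.103
endloop
endfacet
facet normal 0.229 -0.574 0.786
outer loop
vertex 1.036 -3.837 3.8
vertex 1.339 -2.324 4.817
vertex 0.321 -3.003 4.618
endloop
endfacet
facet normal 0.522 -0.608 -0.598
outer loop
vertex 2.055 -3.158 3.999
vertex 1.036 -3.837 3.8
vertex 1.559 -1.917 2.302
endloop
endfacet
facet normal 0.229 -0.574 0.786
outer loop
vertex 2.055 -3.158 3.999
vertex 1.339 -2.324 4.817
vertex 1.036 -3.837 3.8
endloop
endfacet
facet normal -0.523 0.608 0.598
outer loop
vertex 0.321 -3.003 4.618
vertex 1.339 -2.324 4.817
vertex -0.175 -1.762 2.921
endloop
endfacet
facet normal -0.229 0.574 -0.786
outer loop
vertex 0.844 -1.083 3.12
vertex 1.559 -1.917 2.302
vertex -0.175 -1.762 2.921
endloop
endfacet
facet normal -0.522 0.609 0.597
outer loop
vertex -0.175 -1.762 2.921
vertex 1.339 -2.324 4.817
vertex 0.844 -1.083 3.12
endloop
endfacet
facet normal 0.822 0.547 0.160
outer loop
vertex 0.844 -1.083 3.12
vertex 2.055 -3.158 3.999
vertex 1.559 -1.917 2.302
endloop
endfacet
facet normal 0.821 0.547 0.161
outer loop
vertex 1.339 -2.324 4.817
vertex 2.055 -3.158 3.999
vertex 0.844 -1.083 3.12
endloop
endfacet
facet normal -0.940 -0.046 -0.339
outer loop
vertex -1.014 -3.234 -2.78
vertex -1.331 -2.87 -1.95
vertex -1.047 -2.5 -2.789
endloop
endfacet
facet normal 0.674 0.021 -0.739
outer loop
vertex -1.014 -3.234 -2.78
vertex -1.047 -2.5 -2.789
vertex 0.671 -2.77 -1.23
endloop
endfacet
facet normal -0.940 -0.047 -0.339
outer loop
vertex -1.047 -2.5 -2.789
vertex -1.331 -2.87 -1.95
vertex -1.247 -1.983 -2.307
endloop
endfacet
facet normal 0.552 0.673 -0.492
outer loop
vertex -1.047 -2.5 -2.789
vertex -1.247 -1.983 -2.307
vertex 0.671 -2.77 -1.23
endloop
endfacet
facet normal -0.940 -0.047 -0.338
outer loop
vertex -1.247 -1.983 -2.307
vertex -1.331 -2.87 -1.95
vertex -1.495 -1.985 -1.616
endloop
endfacet
facet normal 0.320 0.940 0.117
outer loop
vertex -1.247 -1.983 -2.307
vertex -1.495 -1.985 -1.616
vertex 0.671 -2.77 -1.23
endloop
endfacet
facet normal -0.940 -0.046 -0.339
outer loop
vertex -1.495 -1.985 -1.616
vertex -1.331 -2.87 -1.95
vertex -1.648 -2.506 -1.12
endloop
endfacet
facet normal 0.111 0.668 0.736
outer loop
vertex -1.495 -1.985 -1.616
vertex -1.648 -2.506 -1.12
vertex 0.671 -2.77 -1.23
endloop
endfacet
facet normal -0.940 -0.046 -0.339
outer loop
vertex -1.648 -2.506 -1.12
vertex -1.331 -2.87 -1.95
vertex -1.615 -3.24 -1.111
endloop
endfacet
facet normal 0.049 0.014 0.999
outer loop
vertex -1.648 -2.506 -1.12
vertex -1.615 -3.24 -1.111
vertex 0.671 -2.77 -1.23
endloop
endfacet
facet normal -0.940 -0.047 -0.339
outer loop
vertex -1.615 -3.24 -1.111
vertex -1.331 -2.87 -1.95
vertex -1.415 -3.757 -1.593
endloop
endfacet
facet normal 0.170 -0.636 0.753
outer loop
vertex -1.615 -3.24 -1.111
vertex -1.415 -3.757 -1.593
vertex 0.671 -2.77 -1.23
endloop
endfacet
facet normal -0.940 -0.047 -0.338
outer loop
vertex -1.415 -3.757 -1.593
vertex -1.331 -2.87 -1.95
vertex -1.167 -3.755 -2.284
endloop
endfacet
facet normal 0.403 -0.904 0.142
outer loop
vertex -1.415 -3.757 -1.593
vertex -1.167 -3.755 -2.284
vertex 0.671 -2.77 -1.23
endloop
endfacet
facet normal -0.940 -0.046 -0.339
outer loop
vertex -1.167 -3.755 -2.284
vertex -1.331 -2.87 -1.95
vertex -1.014 -3.234 -2.78
endloop
endfacet
facet normal 0.612 -0.632 -0.476
outer loop
vertex -1.167 -3.755 -2.284
vertex -1.014 -3.234 -2.78
vertex 0.671 -2.77 -1.23
endloop
endfacet

endsolid


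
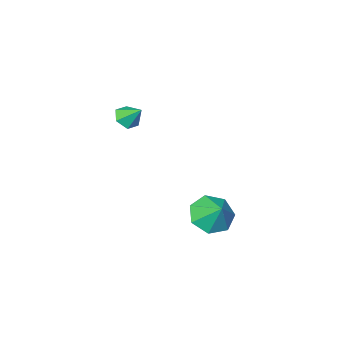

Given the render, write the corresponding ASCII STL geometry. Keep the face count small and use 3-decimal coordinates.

solid 
facet normal 0.209 -0.700 -0.683
outer loop
vertex -0.63 0.443 3.149
vertex -0.979 0.769 2.708
vertex -0.345 0.892 2.776
endloop
endfacet
facet normal 0.674 0.170 0.719
outer loop
vertex -0.63 0.443 3.149
vertex -0.345 0.892 2.776
vertex -1.201 1.511 3.432
endloop
endfacet
facet normal 0.209 -0.700 -0.683
outer loop
vertex -0.345 0.892 2.776
vertex -0.979 0.769 2.708
vertex -0.693 1.218 2.335
endloop
endfacet
facet normal 0.624 0.777 0.082
outer loop
vertex -0.345 0.892 2.776
vertex -0.693 1.218 2.335
vertex -1.201 1.511 3.432
endloop
endfacet
facet normal 0.209 -0.700 -0.683
outer loop
vertex -0.693 1.218 2.335
vertex -0.979 0.769 2.708
vertex -1.328 1.095 2.267
endloop
endfacet
facet normal -0.147 0.936 -0.318
outer loop
vertex -0.693 1.218 2.335
vertex -1.328 1.095 2.267
vertex -1.201 1.511 3.432
endloop
endfacet
facet normal 0.209 -0.700 -0.683
outer loop
vertex -1.328 1.095 2.267
vertex -0.979 0.769 2.708
vertex -1.614 0.646 2.64
endloop
endfacet
facet normal -0.869 0.488 -0.079
outer loop
vertex -1.328 1.095 2.267
vertex -1.614 0.646 2.64
vertex -1.201 1.511 3.432
endloop
endfacet
facet normal 0.209 -0.700 -0.683
outer loop
vertex -1.614 0.646 2.64
vertex -0.979 0.769 2.708
vertex -1.265 0.32 3.081
endloop
endfacet
facet normal -0.820 -0.121 0.560
outer loop
vertex -1.614 0.646 2.64
vertex -1.265 0.32 3.081
vertex -1.201 1.511 3.432
endloop
endfacet
facet normal 0.209 -0.700 -0.683
outer loop
vertex -1.265 0.32 3.081
vertex -0.979 0.769 2.708
vertex -0.63 0.443 3.149
endloop
endfacet
facet normal -0.048 -0.280 0.959
outer loop
vertex -1.265 0.32 3.081
vertex -0.63 0.443 3.149
vertex -1.201 1.511 3.432
endloop
endfacet
facet normal -0.105 -0.705 -0.702
outer loop
vertex -2.463 3.3 -3.039
vertex -3.515 3.333 -2.915
vertex -2.909 3.9 -3.575
endloop
endfacet
facet normal 0.752 0.651 0.103
outer loop
vertex -2.463 3.3 -3.039
vertex -2.909 3.9 -3.575
vertex -3.385 4.207 -2.045
endloop
endfacet
facet normal -0.105 -0.705 -0.702
outer loop
vertex -2.909 3.9 -3.575
vertex -3.515 3.333 -2.915
vertex -3.811 4.073 -3.614
endloop
endfacet
facet normal 0.192 0.972 -0.135
outer loop
vertex -2.909 3.9 -3.575
vertex -3.811 4.073 -3.614
vertex -3.385 4.207 -2.045
endloop
endfacet
facet normal -0.105 -0.705 -0.702
outer loop
vertex -3.811 4.073 -3.614
vertex -3.515 3.333 -2.915
vertex -4.491 3.69 -3.127
endloop
endfacet
facet normal -0.463 0.885 0.050
outer loop
vertex -3.811 4.073 -3.614
vertex -4.491 3.69 -3.127
vertex -3.385 4.207 -2.045
endloop
endfacet
facet normal -0.105 -0.704 -0.702
outer loop
vertex -4.491 3.69 -3.127
vertex -3.515 3.333 -2.915
vertex -4.436 3.037 -2.48
endloop
endfacet
facet normal -0.722 0.455 0.521
outer loop
vertex -4.491 3.69 -3.127
vertex -4.436 3.037 -2.48
vertex -3.385 4.207 -2.045
endloop
endfacet
facet normal -0.105 -0.705 -0.702
outer loop
vertex -4.436 3.037 -2.48
vertex -3.515 3.333 -2.915
vertex -3.687 2.608 -2.161
endloop
endfacet
facet normal -0.389 0.007 0.921
outer loop
vertex -4.436 3.037 -2.48
vertex -3.687 2.608 -2.161
vertex -3.385 4.207 -2.045
endloop
endfacet
facet normal -0.105 -0.705 -0.702
outer loop
vertex -3.687 2.608 -2.161
vertex -3.515 3.333 -2.915
vertex -2.809 2.725 -2.41
endloop
endfacet
facet normal 0.286 -0.123 0.950
outer loop
vertex -3.687 2.608 -2.161
vertex -2.809 2.725 -2.41
vertex -3.385 4.207 -2.045
endloop
endfacet
facet normal -0.105 -0.705 -0.702
outer loop
vertex -2.809 2.725 -2.41
vertex -3.515 3.333 -2.915
vertex -2.463 3.3 -3.039
endloop
endfacet
facet normal 0.793 0.164 0.586
outer loop
vertex -2.809 2.725 -2.41
vertex -2.463 3.3 -3.039
vertex -3.385 4.207 -2.045
endloop
endfacet

endsolid


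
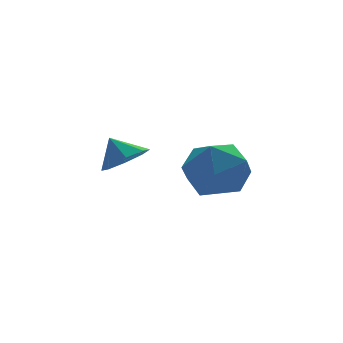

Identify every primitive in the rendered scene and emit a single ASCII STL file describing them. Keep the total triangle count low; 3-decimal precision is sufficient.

solid 
facet normal -0.711 -0.425 0.561
outer loop
vertex 2.228 -2.882 1.261
vertex 2.855 -3.977 1.226
vertex 3.086 -3.146 2.148
endloop
endfacet
facet normal -0.651 0.270 0.710
outer loop
vertex 2.228 -2.882 1.261
vertex 3.086 -3.146 2.148
vertex 3.026 -1.987 1.652
endloop
endfacet
facet normal -0.765 0.635 0.107
outer loop
vertex 2.228 -2.882 1.261
vertex 3.026 -1.987 1.652
vertex 2.759 -2.102 0.424
endloop
endfacet
facet normal -0.895 0.166 -0.414
outer loop
vertex 2.228 -2.882 1.261
vertex 2.759 -2.102 0.424
vertex 2.653 -3.331 0.161
endloop
endfacet
facet normal -0.862 -0.489 -0.133
outer loop
vertex 2.228 -2.882 1.261
vertex 2.653 -3.331 0.161
vertex 2.855 -3.977 1.226
endloop
endfacet
facet normal 0.021 0.394 0.919
outer loop
vertex 3.026 -1.987 1.652
vertex 3.086 -3.146 2.148
vertex 4.147 -2.529 1.859
endloop
endfacet
facet normal -0.077 -0.731 0.678
outer loop
vertex 3.086 -3.146 2.148
vertex 2.855 -3.977 1.226
vertex 4.041 -3.758 1.596
endloop
endfacet
facet normal -0.322 -0.835 -0.446
outer loop
vertex 2.855 -3.977 1.226
vertex 2.653 -3.331 0.161
vertex 3.774 -3.873 0.368
endloop
endfacet
facet normal -0.376 0.225 -0.899
outer loop
vertex 2.653 -3.331 0.161
vertex 2.759 -2.102 0.424
vertex 3.714 -2.714 -0.128
endloop
endfacet
facet normal -0.164 0.985 -0.057
outer loop
vertex 2.759 -2.102 0.424
vertex 3.026 -1.987 1.652
vertex 3.945 -1.883 0.794
endloop
endfacet
facet normal 0.895 -0.166 0.414
outer loop
vertex 4.572 -2.978 0.759
vertex 4.147 -2.529 1.859
vertex 4.041 -3.758 1.596
endloop
endfacet
facet normal 0.765 -0.635 -0.107
outer loop
vertex 4.572 -2.978 0.759
vertex 4.041 -3.758 1.596
vertex 3.774 -3.873 0.368
endloop
endfacet
facet normal 0.651 -0.270 -0.710
outer loop
vertex 4.572 -2.978 0.759
vertex 3.774 -3.873 0.368
vertex 3.714 -2.714 -0.128
endloop
endfacet
facet normal 0.711 0.425 -0.561
outer loop
vertex 4.572 -2.978 0.759
vertex 3.714 -2.714 -0.128
vertex 3.945 -1.883 0.794
endloop
endfacet
facet normal 0.862 0.489 0.133
outer loop
vertex 4.572 -2.978 0.759
vertex 3.945 -1.883 0.794
vertex 4.147 -2.529 1.859
endloop
endfacet
facet normal 0.376 -0.225 0.899
outer loop
vertex 4.041 -3.758 1.596
vertex 4.147 -2.529 1.859
vertex 3.086 -3.146 2.148
endloop
endfacet
facet normal 0.164 -0.985 0.057
outer loop
vertex 3.774 -3.873 0.368
vertex 4.041 -3.758 1.596
vertex 2.855 -3.977 1.226
endloop
endfacet
facet normal -0.021 -0.394 -0.919
outer loop
vertex 3.714 -2.714 -0.128
vertex 3.774 -3.873 0.368
vertex 2.653 -3.331 0.161
endloop
endfacet
facet normal 0.077 0.731 -0.678
outer loop
vertex 3.945 -1.883 0.794
vertex 3.714 -2.714 -0.128
vertex 2.759 -2.102 0.424
endloop
endfacet
facet normal 0.322 0.835 0.446
outer loop
vertex 4.147 -2.529 1.859
vertex 3.945 -1.883 0.794
vertex 3.026 -1.987 1.652
endloop
endfacet
facet normal 0.311 -0.545 -0.779
outer loop
vertex 0.912 -3.538 2.447
vertex 0.157 -3.455 2.087
vertex 0.875 -3.019 2.069
endloop
endfacet
facet normal 0.562 0.513 0.649
outer loop
vertex 0.912 -3.538 2.447
vertex 0.875 -3.019 2.069
vertex -0.157 -2.905 2.873
endloop
endfacet
facet normal 0.311 -0.545 -0.778
outer loop
vertex 0.875 -3.019 2.069
vertex 0.157 -3.455 2.087
vertex 0.418 -2.756 1.702
endloop
endfacet
facet normal 0.310 0.912 0.268
outer loop
vertex 0.875 -3.019 2.069
vertex 0.418 -2.756 1.702
vertex -0.157 -2.905 2.873
endloop
endfacet
facet normal 0.312 -0.545 -0.778
outer loop
vertex 0.418 -2.756 1.702
vertex 0.157 -3.455 2.087
vertex -0.192 -2.902 1.56
endloop
endfacet
facet normal -0.235 0.972 0.008
outer loop
vertex 0.418 -2.756 1.702
vertex -0.192 -2.902 1.56
vertex -0.157 -2.905 2.873
endloop
endfacet
facet normal 0.312 -0.545 -0.778
outer loop
vertex -0.192 -2.902 1.56
vertex 0.157 -3.455 2.087
vertex -0.597 -3.372 1.727
endloop
endfacet
facet normal -0.754 0.657 0.022
outer loop
vertex -0.192 -2.902 1.56
vertex -0.597 -3.372 1.727
vertex -0.157 -2.905 2.873
endloop
endfacet
facet normal 0.312 -0.544 -0.779
outer loop
vertex -0.597 -3.372 1.727
vertex 0.157 -3.455 2.087
vertex -0.561 -3.891 2.104
endloop
endfacet
facet normal -0.942 0.152 0.300
outer loop
vertex -0.597 -3.372 1.727
vertex -0.561 -3.891 2.104
vertex -0.157 -2.905 2.873
endloop
endfacet
facet normal 0.312 -0.545 -0.778
outer loop
vertex -0.561 -3.891 2.104
vertex 0.157 -3.455 2.087
vertex -0.104 -4.155 2.472
endloop
endfacet
facet normal -0.690 -0.247 0.680
outer loop
vertex -0.561 -3.891 2.104
vertex -0.104 -4.155 2.472
vertex -0.157 -2.905 2.873
endloop
endfacet
facet normal 0.312 -0.544 -0.779
outer loop
vertex -0.104 -4.155 2.472
vertex 0.157 -3.455 2.087
vertex 0.506 -4.009 2.614
endloop
endfacet
facet normal -0.145 -0.308 0.940
outer loop
vertex -0.104 -4.155 2.472
vertex 0.506 -4.009 2.614
vertex -0.157 -2.905 2.873
endloop
endfacet
facet normal 0.311 -0.545 -0.779
outer loop
vertex 0.506 -4.009 2.614
vertex 0.157 -3.455 2.087
vertex 0.912 -3.538 2.447
endloop
endfacet
facet normal 0.374 0.007 0.928
outer loop
vertex 0.506 -4.009 2.614
vertex 0.912 -3.538 2.447
vertex -0.157 -2.905 2.873
endloop
endfacet

endsolid


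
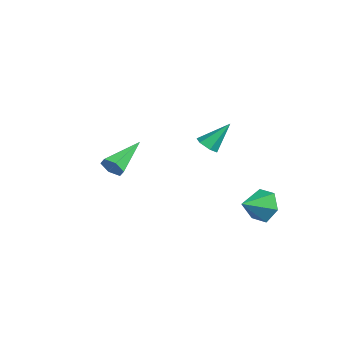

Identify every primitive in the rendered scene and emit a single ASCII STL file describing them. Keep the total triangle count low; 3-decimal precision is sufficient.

solid 
facet normal -0.366 0.850 -0.378
outer loop
vertex 3.435 2.748 -1.345
vertex 2.781 2.773 -0.655
vertex 3.624 3.193 -0.527
endloop
endfacet
facet normal 0.964 -0.251 -0.086
outer loop
vertex 3.435 2.748 -1.345
vertex 3.624 3.193 -0.527
vertex 3.259 1.667 -0.165
endloop
endfacet
facet normal -0.367 0.851 -0.377
outer loop
vertex 3.624 3.193 -0.527
vertex 2.781 2.773 -0.655
vertex 2.97 3.217 0.163
endloop
endfacet
facet normal 0.726 -0.010 0.688
outer loop
vertex 3.624 3.193 -0.527
vertex 2.97 3.217 0.163
vertex 3.259 1.667 -0.165
endloop
endfacet
facet normal -0.367 0.851 -0.377
outer loop
vertex 2.97 3.217 0.163
vertex 2.781 2.773 -0.655
vertex 2.128 2.797 0.034
endloop
endfacet
facet normal -0.043 -0.214 0.976
outer loop
vertex 2.97 3.217 0.163
vertex 2.128 2.797 0.034
vertex 3.259 1.667 -0.165
endloop
endfacet
facet normal -0.367 0.850 -0.378
outer loop
vertex 2.128 2.797 0.034
vertex 2.781 2.773 -0.655
vertex 1.939 2.352 -0.784
endloop
endfacet
facet normal -0.571 -0.658 0.490
outer loop
vertex 2.128 2.797 0.034
vertex 1.939 2.352 -0.784
vertex 3.259 1.667 -0.165
endloop
endfacet
facet normal -0.367 0.850 -0.378
outer loop
vertex 1.939 2.352 -0.784
vertex 2.781 2.773 -0.655
vertex 2.593 2.328 -1.473
endloop
endfacet
facet normal -0.333 -0.899 -0.285
outer loop
vertex 1.939 2.352 -0.784
vertex 2.593 2.328 -1.473
vertex 3.259 1.667 -0.165
endloop
endfacet
facet normal -0.367 0.850 -0.378
outer loop
vertex 2.593 2.328 -1.473
vertex 2.781 2.773 -0.655
vertex 3.435 2.748 -1.345
endloop
endfacet
facet normal 0.434 -0.696 -0.573
outer loop
vertex 2.593 2.328 -1.473
vertex 3.435 2.748 -1.345
vertex 3.259 1.667 -0.165
endloop
endfacet
facet normal 0.572 -0.714 -0.404
outer loop
vertex 2.763 -3.706 2.698
vertex 2.344 -3.787 2.248
vertex 2.803 -3.377 2.174
endloop
endfacet
facet normal 0.644 0.625 0.441
outer loop
vertex 2.763 -3.706 2.698
vertex 2.803 -3.377 2.174
vertex 1.176 -2.333 3.072
endloop
endfacet
facet normal 0.572 -0.714 -0.404
outer loop
vertex 2.803 -3.377 2.174
vertex 2.344 -3.787 2.248
vertex 2.384 -3.458 1.724
endloop
endfacet
facet normal 0.304 0.848 -0.435
outer loop
vertex 2.803 -3.377 2.174
vertex 2.384 -3.458 1.724
vertex 1.176 -2.333 3.072
endloop
endfacet
facet normal 0.574 -0.712 -0.403
outer loop
vertex 2.384 -3.458 1.724
vertex 2.344 -3.787 2.248
vertex 1.926 -3.869 1.798
endloop
endfacet
facet normal -0.488 0.404 -0.774
outer loop
vertex 2.384 -3.458 1.724
vertex 1.926 -3.869 1.798
vertex 1.176 -2.333 3.072
endloop
endfacet
facet normal 0.574 -0.712 -0.403
outer loop
vertex 1.926 -3.869 1.798
vertex 2.344 -3.787 2.248
vertex 1.886 -4.198 2.322
endloop
endfacet
facet normal -0.936 -0.262 -0.236
outer loop
vertex 1.926 -3.869 1.798
vertex 1.886 -4.198 2.322
vertex 1.176 -2.333 3.072
endloop
endfacet
facet normal 0.574 -0.712 -0.403
outer loop
vertex 1.886 -4.198 2.322
vertex 2.344 -3.787 2.248
vertex 2.304 -4.116 2.772
endloop
endfacet
facet normal -0.595 -0.484 0.641
outer loop
vertex 1.886 -4.198 2.322
vertex 2.304 -4.116 2.772
vertex 1.176 -2.333 3.072
endloop
endfacet
facet normal 0.572 -0.714 -0.404
outer loop
vertex 2.304 -4.116 2.772
vertex 2.344 -3.787 2.248
vertex 2.763 -3.706 2.698
endloop
endfacet
facet normal 0.195 -0.041 0.980
outer loop
vertex 2.304 -4.116 2.772
vertex 2.763 -3.706 2.698
vertex 1.176 -2.333 3.072
endloop
endfacet
facet normal 0.022 -0.656 -0.754
outer loop
vertex -2.464 1.215 0.898
vertex -2.751 1.625 0.533
vertex -2.132 1.615 0.56
endloop
endfacet
facet normal 0.798 -0.175 0.577
outer loop
vertex -2.464 1.215 0.898
vertex -2.132 1.615 0.56
vertex -2.789 2.735 1.807
endloop
endfacet
facet normal 0.022 -0.657 -0.754
outer loop
vertex -2.132 1.615 0.56
vertex -2.751 1.625 0.533
vertex -2.42 2.025 0.194
endloop
endfacet
facet normal 0.837 0.545 -0.048
outer loop
vertex -2.132 1.615 0.56
vertex -2.42 2.025 0.194
vertex -2.789 2.735 1.807
endloop
endfacet
facet normal 0.021 -0.657 -0.754
outer loop
vertex -2.42 2.025 0.194
vertex -2.751 1.625 0.533
vertex -3.039 2.036 0.167
endloop
endfacet
facet normal 0.034 0.918 -0.396
outer loop
vertex -2.42 2.025 0.194
vertex -3.039 2.036 0.167
vertex -2.789 2.735 1.807
endloop
endfacet
facet normal 0.021 -0.657 -0.754
outer loop
vertex -3.039 2.036 0.167
vertex -2.751 1.625 0.533
vertex -3.371 1.636 0.506
endloop
endfacet
facet normal -0.812 0.572 -0.120
outer loop
vertex -3.039 2.036 0.167
vertex -3.371 1.636 0.506
vertex -2.789 2.735 1.807
endloop
endfacet
facet normal 0.021 -0.656 -0.755
outer loop
vertex -3.371 1.636 0.506
vertex -2.751 1.625 0.533
vertex -3.083 1.225 0.871
endloop
endfacet
facet normal -0.850 -0.147 0.505
outer loop
vertex -3.371 1.636 0.506
vertex -3.083 1.225 0.871
vertex -2.789 2.735 1.807
endloop
endfacet
facet normal 0.022 -0.656 -0.754
outer loop
vertex -3.083 1.225 0.871
vertex -2.751 1.625 0.533
vertex -2.464 1.215 0.898
endloop
endfacet
facet normal -0.046 -0.520 0.853
outer loop
vertex -3.083 1.225 0.871
vertex -2.464 1.215 0.898
vertex -2.789 2.735 1.807
endloop
endfacet

endsolid


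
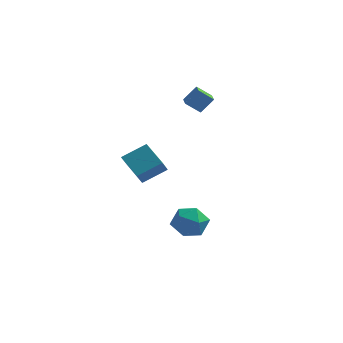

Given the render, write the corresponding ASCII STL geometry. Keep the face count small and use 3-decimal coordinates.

solid 
facet normal -0.753 -0.199 0.627
outer loop
vertex -0.367 1.0 3.727
vertex -0.653 1.75 3.622
vertex -0.905 0.69 2.982
endloop
endfacet
facet normal 0.354 -0.926 0.130
outer loop
vertex -0.227 0.87 2.418
vertex -0.367 1.0 3.727
vertex -0.905 0.69 2.982
endloop
endfacet
facet normal -0.753 -0.199 0.627
outer loop
vertex -0.905 0.69 2.982
vertex -0.653 1.75 3.622
vertex -1.191 1.441 2.877
endloop
endfacet
facet normal -0.555 -0.319 -0.769
outer loop
vertex -1.191 1.441 2.877
vertex -0.227 0.87 2.418
vertex -0.905 0.69 2.982
endloop
endfacet
facet normal 0.555 0.319 0.769
outer loop
vertex -0.367 1.0 3.727
vertex 0.025 1.93 3.058
vertex -0.653 1.75 3.622
endloop
endfacet
facet normal 0.353 -0.927 0.130
outer loop
vertex 0.311 1.179 3.163
vertex -0.367 1.0 3.727
vertex -0.227 0.87 2.418
endloop
endfacet
facet normal 0.555 0.319 0.768
outer loop
vertex 0.311 1.179 3.163
vertex 0.025 1.93 3.058
vertex -0.367 1.0 3.727
endloop
endfacet
facet normal -0.353 0.927 -0.129
outer loop
vertex -0.653 1.75 3.622
vertex 0.025 1.93 3.058
vertex -1.191 1.441 2.877
endloop
endfacet
facet normal -0.555 -0.319 -0.768
outer loop
vertex -0.513 1.62 2.313
vertex -0.227 0.87 2.418
vertex -1.191 1.441 2.877
endloop
endfacet
facet normal -0.353 0.926 -0.130
outer loop
vertex -1.191 1.441 2.877
vertex 0.025 1.93 3.058
vertex -0.513 1.62 2.313
endloop
endfacet
facet normal 0.753 0.200 -0.627
outer loop
vertex -0.513 1.62 2.313
vertex 0.311 1.179 3.163
vertex -0.227 0.87 2.418
endloop
endfacet
facet normal 0.753 0.199 -0.627
outer loop
vertex 0.025 1.93 3.058
vertex 0.311 1.179 3.163
vertex -0.513 1.62 2.313
endloop
endfacet
facet normal -0.045 0.939 -0.340
outer loop
vertex 0.49 -1.919 -3.515
vertex -0.414 -1.863 -3.241
vertex 0.277 -1.614 -2.645
endloop
endfacet
facet normal 0.615 0.779 -0.123
outer loop
vertex 0.49 -1.919 -3.515
vertex 0.277 -1.614 -2.645
vertex 1.003 -2.207 -2.773
endloop
endfacet
facet normal 0.840 0.215 -0.498
outer loop
vertex 0.49 -1.919 -3.515
vertex 1.003 -2.207 -2.773
vertex 0.76 -2.823 -3.449
endloop
endfacet
facet normal 0.319 0.026 -0.947
outer loop
vertex 0.49 -1.919 -3.515
vertex 0.76 -2.823 -3.449
vertex -0.115 -2.61 -3.738
endloop
endfacet
facet normal -0.228 0.474 -0.850
outer loop
vertex 0.49 -1.919 -3.515
vertex -0.115 -2.61 -3.738
vertex -0.414 -1.863 -3.241
endloop
endfacet
facet normal 0.579 0.587 0.565
outer loop
vertex 1.003 -2.207 -2.773
vertex 0.277 -1.614 -2.645
vertex 0.415 -2.33 -2.042
endloop
endfacet
facet normal -0.488 0.847 0.212
outer loop
vertex 0.277 -1.614 -2.645
vertex -0.414 -1.863 -3.241
vertex -0.46 -2.117 -2.331
endloop
endfacet
facet normal -0.783 0.095 -0.614
outer loop
vertex -0.414 -1.863 -3.241
vertex -0.115 -2.61 -3.738
vertex -0.703 -2.733 -3.007
endloop
endfacet
facet normal 0.101 -0.629 -0.770
outer loop
vertex -0.115 -2.61 -3.738
vertex 0.76 -2.823 -3.449
vertex 0.023 -3.326 -3.135
endloop
endfacet
facet normal 0.945 -0.325 -0.043
outer loop
vertex 0.76 -2.823 -3.449
vertex 1.003 -2.207 -2.773
vertex 0.714 -3.077 -2.539
endloop
endfacet
facet normal -0.319 -0.026 0.947
outer loop
vertex -0.19 -3.021 -2.265
vertex 0.415 -2.33 -2.042
vertex -0.46 -2.117 -2.331
endloop
endfacet
facet normal -0.840 -0.215 0.498
outer loop
vertex -0.19 -3.021 -2.265
vertex -0.46 -2.117 -2.331
vertex -0.703 -2.733 -3.007
endloop
endfacet
facet normal -0.615 -0.779 0.123
outer loop
vertex -0.19 -3.021 -2.265
vertex -0.703 -2.733 -3.007
vertex 0.023 -3.326 -3.135
endloop
endfacet
facet normal 0.045 -0.939 0.340
outer loop
vertex -0.19 -3.021 -2.265
vertex 0.023 -3.326 -3.135
vertex 0.714 -3.077 -2.539
endloop
endfacet
facet normal 0.228 -0.474 0.850
outer loop
vertex -0.19 -3.021 -2.265
vertex 0.714 -3.077 -2.539
vertex 0.415 -2.33 -2.042
endloop
endfacet
facet normal -0.101 0.629 0.770
outer loop
vertex -0.46 -2.117 -2.331
vertex 0.415 -2.33 -2.042
vertex 0.277 -1.614 -2.645
endloop
endfacet
facet normal -0.945 0.325 0.043
outer loop
vertex -0.703 -2.733 -3.007
vertex -0.46 -2.117 -2.331
vertex -0.414 -1.863 -3.241
endloop
endfacet
facet normal -0.579 -0.587 -0.565
outer loop
vertex 0.023 -3.326 -3.135
vertex -0.703 -2.733 -3.007
vertex -0.115 -2.61 -3.738
endloop
endfacet
facet normal 0.488 -0.847 -0.212
outer loop
vertex 0.714 -3.077 -2.539
vertex 0.023 -3.326 -3.135
vertex 0.76 -2.823 -3.449
endloop
endfacet
facet normal 0.783 -0.095 0.614
outer loop
vertex 0.415 -2.33 -2.042
vertex 0.714 -3.077 -2.539
vertex 1.003 -2.207 -2.773
endloop
endfacet
facet normal -0.734 -0.484 -0.476
outer loop
vertex -2.494 -4.128 1.66
vertex -2.449 -3.492 0.943
vertex -1.553 -4.922 1.015
endloop
endfacet
facet normal -0.047 -0.663 0.748
outer loop
vertex -0.591 -4.288 1.637
vertex -2.494 -4.128 1.66
vertex -1.553 -4.922 1.015
endloop
endfacet
facet normal -0.735 -0.484 -0.475
outer loop
vertex -1.553 -4.922 1.015
vertex -2.449 -3.492 0.943
vertex -1.508 -4.286 0.297
endloop
endfacet
facet normal 0.677 -0.572 -0.464
outer loop
vertex -1.508 -4.286 0.297
vertex -0.591 -4.288 1.637
vertex -1.553 -4.922 1.015
endloop
endfacet
facet normal -0.677 0.571 0.464
outer loop
vertex -2.494 -4.128 1.66
vertex -1.487 -2.858 1.565
vertex -2.449 -3.492 0.943
endloop
endfacet
facet normal -0.047 -0.663 0.747
outer loop
vertex -1.532 -3.494 2.283
vertex -2.494 -4.128 1.66
vertex -0.591 -4.288 1.637
endloop
endfacet
facet normal -0.677 0.571 0.464
outer loop
vertex -1.532 -3.494 2.283
vertex -1.487 -2.858 1.565
vertex -2.494 -4.128 1.66
endloop
endfacet
facet normal 0.046 0.663 -0.747
outer loop
vertex -2.449 -3.492 0.943
vertex -1.487 -2.858 1.565
vertex -1.508 -4.286 0.297
endloop
endfacet
facet normal 0.677 -0.571 -0.464
outer loop
vertex -0.546 -3.652 0.92
vertex -0.591 -4.288 1.637
vertex -1.508 -4.286 0.297
endloop
endfacet
facet normal 0.047 0.663 -0.747
outer loop
vertex -1.508 -4.286 0.297
vertex -1.487 -2.858 1.565
vertex -0.546 -3.652 0.92
endloop
endfacet
facet normal 0.735 0.484 0.475
outer loop
vertex -0.546 -3.652 0.92
vertex -1.532 -3.494 2.283
vertex -0.591 -4.288 1.637
endloop
endfacet
facet normal 0.734 0.484 0.475
outer loop
vertex -1.487 -2.858 1.565
vertex -1.532 -3.494 2.283
vertex -0.546 -3.652 0.92
endloop
endfacet

endsolid


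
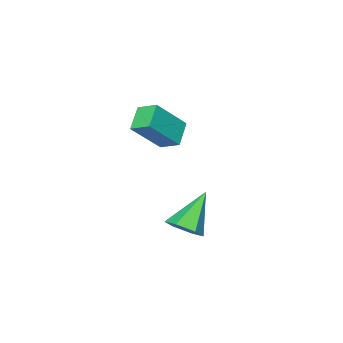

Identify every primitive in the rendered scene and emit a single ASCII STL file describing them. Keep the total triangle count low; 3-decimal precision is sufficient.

solid 
facet normal 0.665 0.093 -0.741
outer loop
vertex 1.274 3.348 -1.369
vertex 0.679 3.183 -1.924
vertex 0.826 3.967 -1.694
endloop
endfacet
facet normal 0.261 0.590 0.764
outer loop
vertex 1.274 3.348 -1.369
vertex 0.826 3.967 -1.694
vertex -0.659 2.997 -0.436
endloop
endfacet
facet normal 0.666 0.092 -0.740
outer loop
vertex 0.826 3.967 -1.694
vertex 0.679 3.183 -1.924
vertex 0.232 3.802 -2.249
endloop
endfacet
facet normal -0.421 0.887 0.187
outer loop
vertex 0.826 3.967 -1.694
vertex 0.232 3.802 -2.249
vertex -0.659 2.997 -0.436
endloop
endfacet
facet normal 0.666 0.092 -0.740
outer loop
vertex 0.232 3.802 -2.249
vertex 0.679 3.183 -1.924
vertex 0.085 3.018 -2.479
endloop
endfacet
facet normal -0.907 0.266 -0.327
outer loop
vertex 0.232 3.802 -2.249
vertex 0.085 3.018 -2.479
vertex -0.659 2.997 -0.436
endloop
endfacet
facet normal 0.666 0.093 -0.740
outer loop
vertex 0.085 3.018 -2.479
vertex 0.679 3.183 -1.924
vertex 0.533 2.399 -2.154
endloop
endfacet
facet normal -0.710 -0.653 -0.265
outer loop
vertex 0.085 3.018 -2.479
vertex 0.533 2.399 -2.154
vertex -0.659 2.997 -0.436
endloop
endfacet
facet normal 0.666 0.093 -0.740
outer loop
vertex 0.533 2.399 -2.154
vertex 0.679 3.183 -1.924
vertex 1.127 2.565 -1.599
endloop
endfacet
facet normal -0.026 -0.950 0.312
outer loop
vertex 0.533 2.399 -2.154
vertex 1.127 2.565 -1.599
vertex -0.659 2.997 -0.436
endloop
endfacet
facet normal 0.665 0.093 -0.741
outer loop
vertex 1.127 2.565 -1.599
vertex 0.679 3.183 -1.924
vertex 1.274 3.348 -1.369
endloop
endfacet
facet normal 0.458 -0.329 0.826
outer loop
vertex 1.127 2.565 -1.599
vertex 1.274 3.348 -1.369
vertex -0.659 2.997 -0.436
endloop
endfacet
facet normal -0.691 -0.413 0.594
outer loop
vertex -2.263 -2.739 1.749
vertex -2.473 -1.813 2.148
vertex -3.665 -2.443 0.324
endloop
endfacet
facet normal 0.204 -0.899 -0.387
outer loop
vertex -2.767 -1.907 -0.448
vertex -2.263 -2.739 1.749
vertex -3.665 -2.443 0.324
endloop
endfacet
facet normal -0.691 -0.413 0.594
outer loop
vertex -3.665 -2.443 0.324
vertex -2.473 -1.813 2.148
vertex -3.875 -1.517 0.723
endloop
endfacet
facet normal -0.694 0.147 -0.705
outer loop
vertex -3.875 -1.517 0.723
vertex -2.767 -1.907 -0.448
vertex -3.665 -2.443 0.324
endloop
endfacet
facet normal 0.694 -0.147 0.705
outer loop
vertex -2.263 -2.739 1.749
vertex -1.575 -1.277 1.376
vertex -2.473 -1.813 2.148
endloop
endfacet
facet normal 0.204 -0.899 -0.387
outer loop
vertex -1.365 -2.203 0.977
vertex -2.263 -2.739 1.749
vertex -2.767 -1.907 -0.448
endloop
endfacet
facet normal 0.694 -0.147 0.705
outer loop
vertex -1.365 -2.203 0.977
vertex -1.575 -1.277 1.376
vertex -2.263 -2.739 1.749
endloop
endfacet
facet normal -0.204 0.899 0.387
outer loop
vertex -2.473 -1.813 2.148
vertex -1.575 -1.277 1.376
vertex -3.875 -1.517 0.723
endloop
endfacet
facet normal -0.694 0.147 -0.705
outer loop
vertex -2.977 -0.981 -0.049
vertex -2.767 -1.907 -0.448
vertex -3.875 -1.517 0.723
endloop
endfacet
facet normal -0.204 0.899 0.387
outer loop
vertex -3.875 -1.517 0.723
vertex -1.575 -1.277 1.376
vertex -2.977 -0.981 -0.049
endloop
endfacet
facet normal 0.691 0.413 -0.594
outer loop
vertex -2.977 -0.981 -0.049
vertex -1.365 -2.203 0.977
vertex -2.767 -1.907 -0.448
endloop
endfacet
facet normal 0.691 0.413 -0.594
outer loop
vertex -1.575 -1.277 1.376
vertex -1.365 -2.203 0.977
vertex -2.977 -0.981 -0.049
endloop
endfacet

endsolid


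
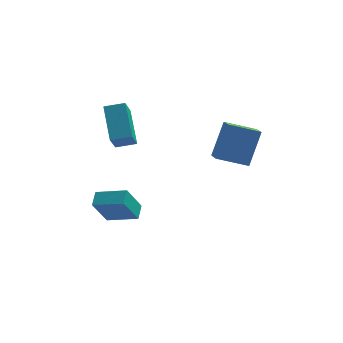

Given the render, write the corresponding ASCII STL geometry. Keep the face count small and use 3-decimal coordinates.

solid 
facet normal -0.975 -0.071 -0.210
outer loop
vertex -3.556 -1.146 2.903
vertex -3.969 0.494 4.262
vertex -3.374 -0.112 1.709
endloop
endfacet
facet normal 0.190 -0.756 -0.626
outer loop
vertex -2.311 -0.034 1.938
vertex -3.556 -1.146 2.903
vertex -3.374 -0.112 1.709
endloop
endfacet
facet normal -0.975 -0.071 -0.210
outer loop
vertex -3.374 -0.112 1.709
vertex -3.969 0.494 4.262
vertex -3.787 1.529 3.068
endloop
endfacet
facet normal 0.114 0.651 -0.751
outer loop
vertex -3.787 1.529 3.068
vertex -2.311 -0.034 1.938
vertex -3.374 -0.112 1.709
endloop
endfacet
facet normal -0.114 -0.651 0.751
outer loop
vertex -3.556 -1.146 2.903
vertex -2.906 0.572 4.491
vertex -3.969 0.494 4.262
endloop
endfacet
facet normal 0.190 -0.756 -0.626
outer loop
vertex -2.493 -1.069 3.132
vertex -3.556 -1.146 2.903
vertex -2.311 -0.034 1.938
endloop
endfacet
facet normal -0.115 -0.651 0.751
outer loop
vertex -2.493 -1.069 3.132
vertex -2.906 0.572 4.491
vertex -3.556 -1.146 2.903
endloop
endfacet
facet normal -0.190 0.756 0.626
outer loop
vertex -3.969 0.494 4.262
vertex -2.906 0.572 4.491
vertex -3.787 1.529 3.068
endloop
endfacet
facet normal 0.115 0.651 -0.751
outer loop
vertex -2.724 1.606 3.297
vertex -2.311 -0.034 1.938
vertex -3.787 1.529 3.068
endloop
endfacet
facet normal -0.190 0.756 0.626
outer loop
vertex -3.787 1.529 3.068
vertex -2.906 0.572 4.491
vertex -2.724 1.606 3.297
endloop
endfacet
facet normal 0.975 0.071 0.210
outer loop
vertex -2.724 1.606 3.297
vertex -2.493 -1.069 3.132
vertex -2.311 -0.034 1.938
endloop
endfacet
facet normal 0.975 0.071 0.210
outer loop
vertex -2.906 0.572 4.491
vertex -2.493 -1.069 3.132
vertex -2.724 1.606 3.297
endloop
endfacet
facet normal -0.359 -0.353 0.864
outer loop
vertex -2.883 -1.887 -1.181
vertex -2.771 -1.068 -0.8
vertex -4.474 -1.444 -1.662
endloop
endfacet
facet normal -0.124 -0.900 -0.419
outer loop
vertex -3.809 -0.792 -3.26
vertex -2.883 -1.887 -1.181
vertex -4.474 -1.444 -1.662
endloop
endfacet
facet normal -0.359 -0.353 0.864
outer loop
vertex -4.474 -1.444 -1.662
vertex -2.771 -1.068 -0.8
vertex -4.362 -0.626 -1.281
endloop
endfacet
facet normal -0.925 0.257 -0.280
outer loop
vertex -4.362 -0.626 -1.281
vertex -3.809 -0.792 -3.26
vertex -4.474 -1.444 -1.662
endloop
endfacet
facet normal 0.925 -0.257 0.280
outer loop
vertex -2.883 -1.887 -1.181
vertex -2.106 -0.416 -2.398
vertex -2.771 -1.068 -0.8
endloop
endfacet
facet normal -0.123 -0.900 -0.419
outer loop
vertex -2.218 -1.234 -2.779
vertex -2.883 -1.887 -1.181
vertex -3.809 -0.792 -3.26
endloop
endfacet
facet normal 0.925 -0.257 0.280
outer loop
vertex -2.218 -1.234 -2.779
vertex -2.106 -0.416 -2.398
vertex -2.883 -1.887 -1.181
endloop
endfacet
facet normal 0.123 0.900 0.418
outer loop
vertex -2.771 -1.068 -0.8
vertex -2.106 -0.416 -2.398
vertex -4.362 -0.626 -1.281
endloop
endfacet
facet normal -0.925 0.257 -0.280
outer loop
vertex -3.697 0.027 -2.879
vertex -3.809 -0.792 -3.26
vertex -4.362 -0.626 -1.281
endloop
endfacet
facet normal 0.124 0.899 0.419
outer loop
vertex -4.362 -0.626 -1.281
vertex -2.106 -0.416 -2.398
vertex -3.697 0.027 -2.879
endloop
endfacet
facet normal 0.359 0.353 -0.864
outer loop
vertex -3.697 0.027 -2.879
vertex -2.218 -1.234 -2.779
vertex -3.809 -0.792 -3.26
endloop
endfacet
facet normal 0.359 0.353 -0.864
outer loop
vertex -2.106 -0.416 -2.398
vertex -2.218 -1.234 -2.779
vertex -3.697 0.027 -2.879
endloop
endfacet
facet normal -0.270 -0.444 -0.854
outer loop
vertex 1.596 -3.181 3.057
vertex 1.376 -2.189 2.611
vertex 3.179 -3.08 2.504
endloop
endfacet
facet normal 0.198 -0.894 0.403
outer loop
vertex 3.744 -2.151 4.289
vertex 1.596 -3.181 3.057
vertex 3.179 -3.08 2.504
endloop
endfacet
facet normal -0.270 -0.444 -0.854
outer loop
vertex 3.179 -3.08 2.504
vertex 1.376 -2.189 2.611
vertex 2.96 -2.087 2.057
endloop
endfacet
facet normal 0.942 0.060 -0.329
outer loop
vertex 2.96 -2.087 2.057
vertex 3.744 -2.151 4.289
vertex 3.179 -3.08 2.504
endloop
endfacet
facet normal -0.942 -0.061 0.330
outer loop
vertex 1.596 -3.181 3.057
vertex 1.941 -1.26 4.396
vertex 1.376 -2.189 2.611
endloop
endfacet
facet normal 0.198 -0.894 0.402
outer loop
vertex 2.16 -2.253 4.843
vertex 1.596 -3.181 3.057
vertex 3.744 -2.151 4.289
endloop
endfacet
facet normal -0.943 -0.060 0.329
outer loop
vertex 2.16 -2.253 4.843
vertex 1.941 -1.26 4.396
vertex 1.596 -3.181 3.057
endloop
endfacet
facet normal -0.198 0.894 -0.402
outer loop
vertex 1.376 -2.189 2.611
vertex 1.941 -1.26 4.396
vertex 2.96 -2.087 2.057
endloop
endfacet
facet normal 0.942 0.061 -0.329
outer loop
vertex 3.524 -1.159 3.843
vertex 3.744 -2.151 4.289
vertex 2.96 -2.087 2.057
endloop
endfacet
facet normal -0.198 0.894 -0.402
outer loop
vertex 2.96 -2.087 2.057
vertex 1.941 -1.26 4.396
vertex 3.524 -1.159 3.843
endloop
endfacet
facet normal 0.270 0.444 0.854
outer loop
vertex 3.524 -1.159 3.843
vertex 2.16 -2.253 4.843
vertex 3.744 -2.151 4.289
endloop
endfacet
facet normal 0.270 0.444 0.854
outer loop
vertex 1.941 -1.26 4.396
vertex 2.16 -2.253 4.843
vertex 3.524 -1.159 3.843
endloop
endfacet

endsolid
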